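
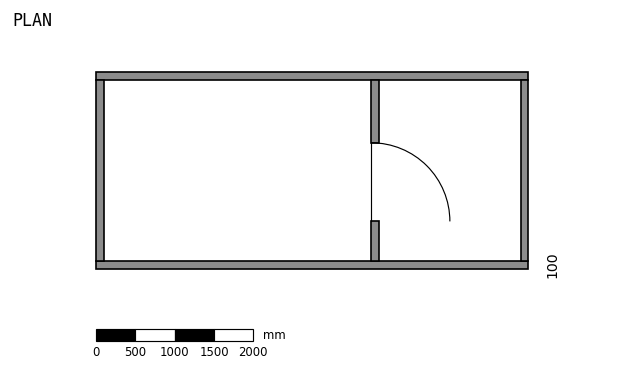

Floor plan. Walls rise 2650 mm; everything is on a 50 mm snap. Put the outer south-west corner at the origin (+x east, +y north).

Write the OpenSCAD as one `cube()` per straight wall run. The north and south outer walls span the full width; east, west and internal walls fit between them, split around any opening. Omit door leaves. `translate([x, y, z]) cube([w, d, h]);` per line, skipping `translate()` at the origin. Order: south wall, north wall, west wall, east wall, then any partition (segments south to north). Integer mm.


cube([5500, 100, 2650]);
translate([0, 2400, 0]) cube([5500, 100, 2650]);
translate([0, 100, 0]) cube([100, 2300, 2650]);
translate([5400, 100, 0]) cube([100, 2300, 2650]);
translate([3500, 100, 0]) cube([100, 500, 2650]);
translate([3500, 1600, 0]) cube([100, 800, 2650]);


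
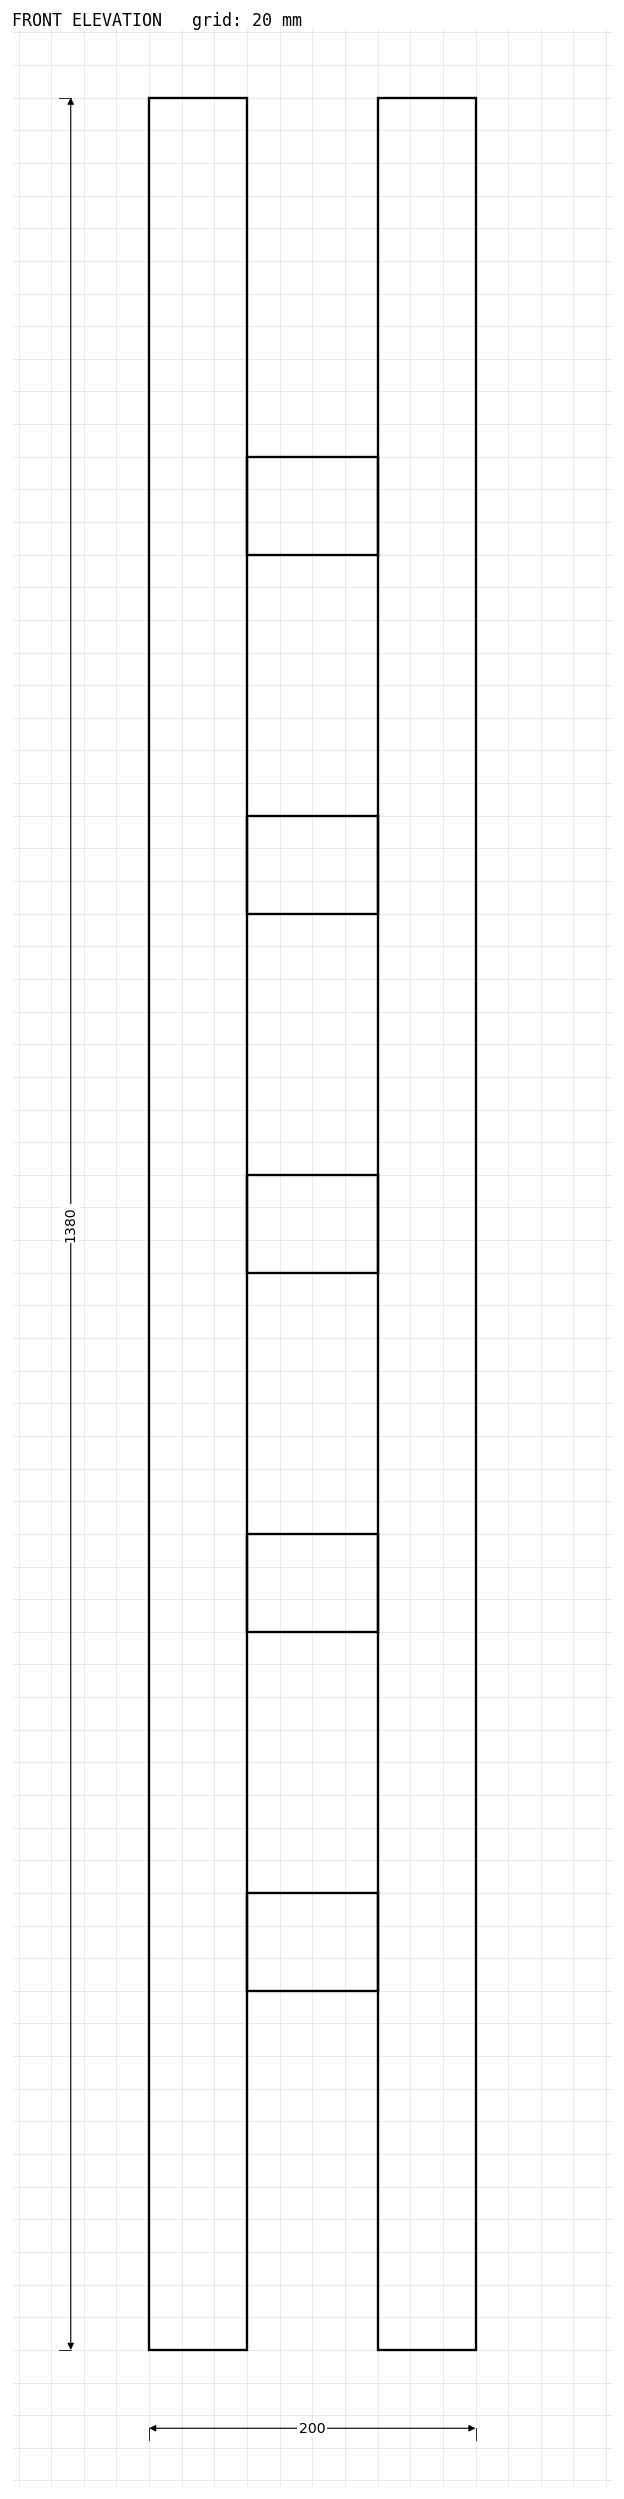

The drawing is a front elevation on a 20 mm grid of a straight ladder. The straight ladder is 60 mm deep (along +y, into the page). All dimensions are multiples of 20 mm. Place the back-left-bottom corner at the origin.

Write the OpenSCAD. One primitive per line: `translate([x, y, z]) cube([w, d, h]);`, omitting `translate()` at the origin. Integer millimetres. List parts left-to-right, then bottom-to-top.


cube([60, 60, 1380]);
translate([60, 0, 220]) cube([80, 60, 60]);
translate([60, 0, 440]) cube([80, 60, 60]);
translate([60, 0, 660]) cube([80, 60, 60]);
translate([60, 0, 880]) cube([80, 60, 60]);
translate([60, 0, 1100]) cube([80, 60, 60]);
translate([140, 0, 0]) cube([60, 60, 1380]);


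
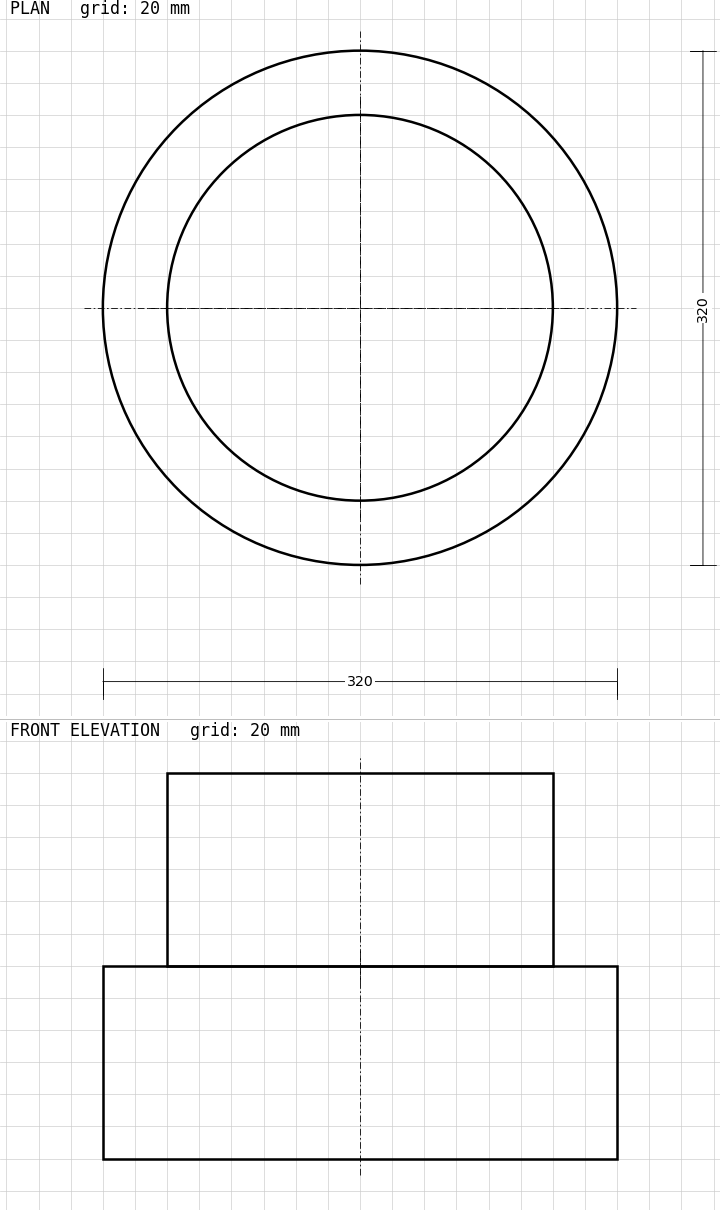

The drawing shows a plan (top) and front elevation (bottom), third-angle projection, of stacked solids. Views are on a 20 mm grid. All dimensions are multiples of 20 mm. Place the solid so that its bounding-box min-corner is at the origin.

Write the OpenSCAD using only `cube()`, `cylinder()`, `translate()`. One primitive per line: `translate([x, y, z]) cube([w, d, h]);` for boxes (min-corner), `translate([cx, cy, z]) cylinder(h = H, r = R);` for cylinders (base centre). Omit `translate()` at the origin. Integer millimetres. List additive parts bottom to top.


translate([160, 160, 0]) cylinder(h = 120, r = 160);
translate([160, 160, 120]) cylinder(h = 120, r = 120);


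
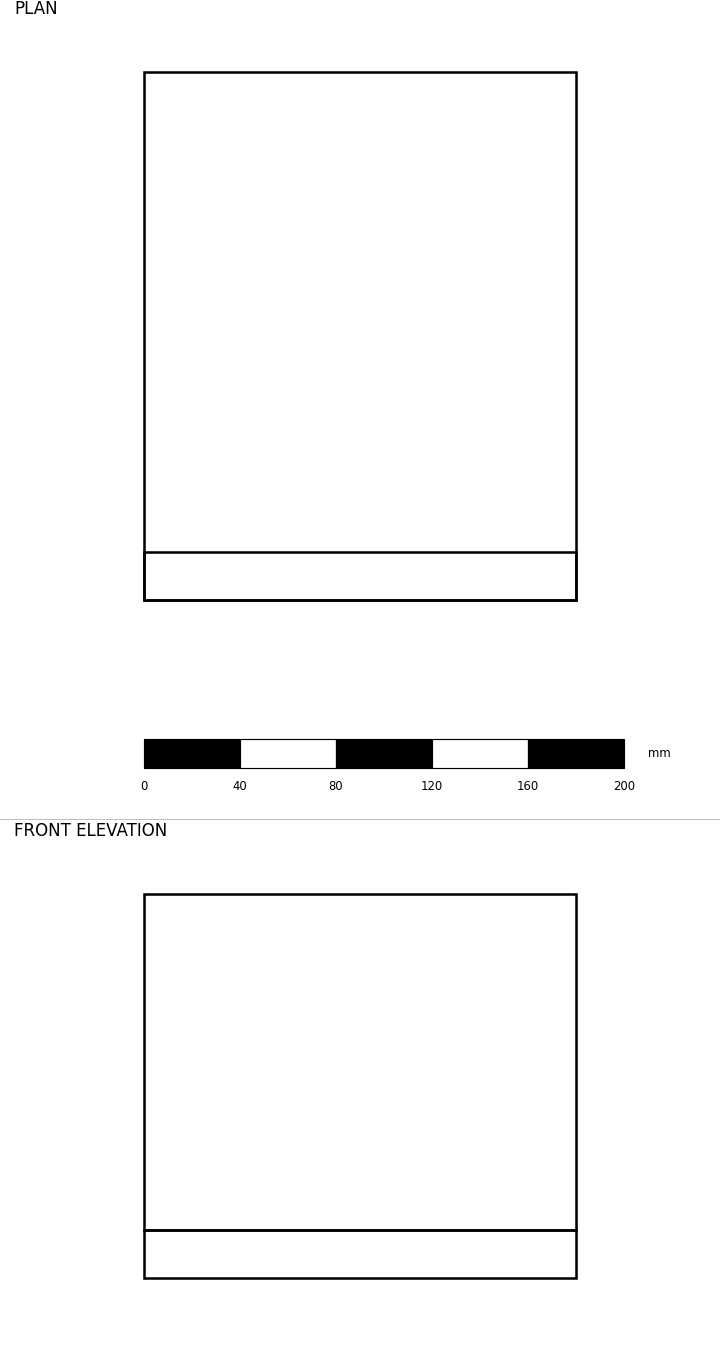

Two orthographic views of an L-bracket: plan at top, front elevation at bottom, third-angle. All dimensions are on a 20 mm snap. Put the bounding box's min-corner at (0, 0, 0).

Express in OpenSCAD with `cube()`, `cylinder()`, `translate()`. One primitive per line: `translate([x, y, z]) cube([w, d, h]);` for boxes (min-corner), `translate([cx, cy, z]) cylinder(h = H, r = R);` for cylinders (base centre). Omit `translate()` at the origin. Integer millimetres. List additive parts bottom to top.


cube([180, 220, 20]);
translate([0, 0, 20]) cube([180, 20, 140]);


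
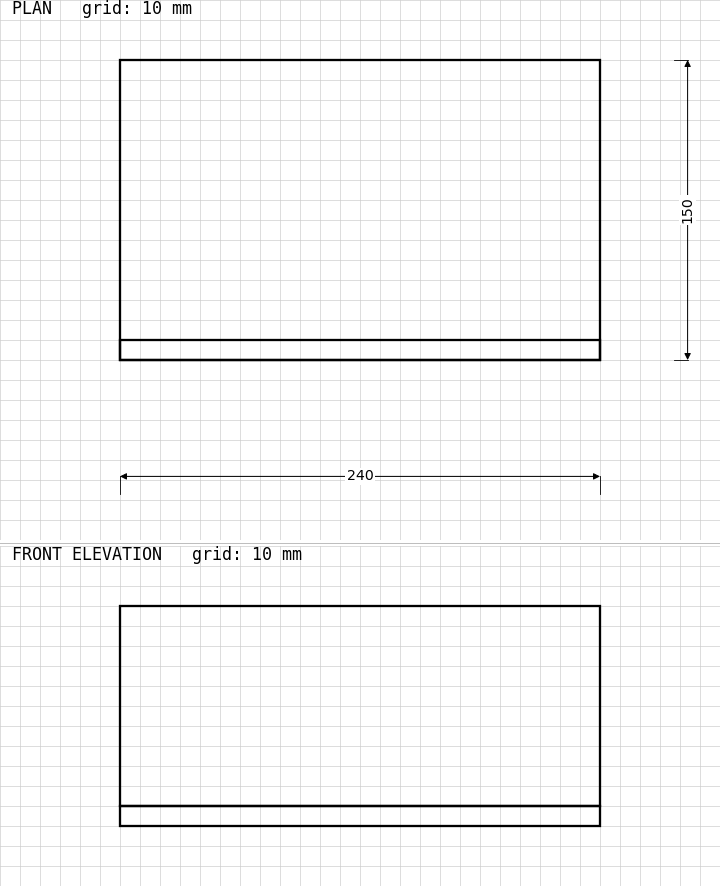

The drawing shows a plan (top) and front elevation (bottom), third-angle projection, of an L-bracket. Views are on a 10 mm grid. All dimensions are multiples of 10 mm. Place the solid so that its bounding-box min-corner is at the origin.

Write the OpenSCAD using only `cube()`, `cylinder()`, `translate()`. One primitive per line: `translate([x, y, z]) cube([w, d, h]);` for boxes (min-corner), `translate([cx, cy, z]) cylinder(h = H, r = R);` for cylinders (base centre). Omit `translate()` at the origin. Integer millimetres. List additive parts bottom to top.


cube([240, 150, 10]);
translate([0, 0, 10]) cube([240, 10, 100]);


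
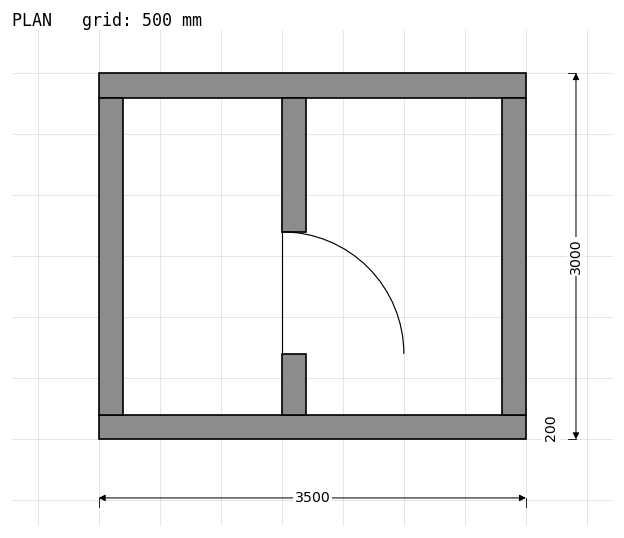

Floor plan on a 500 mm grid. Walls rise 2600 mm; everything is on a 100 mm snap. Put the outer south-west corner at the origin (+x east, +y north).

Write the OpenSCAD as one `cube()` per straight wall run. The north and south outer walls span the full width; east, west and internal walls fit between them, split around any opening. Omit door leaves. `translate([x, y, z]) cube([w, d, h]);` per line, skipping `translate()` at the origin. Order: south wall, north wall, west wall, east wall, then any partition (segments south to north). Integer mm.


cube([3500, 200, 2600]);
translate([0, 2800, 0]) cube([3500, 200, 2600]);
translate([0, 200, 0]) cube([200, 2600, 2600]);
translate([3300, 200, 0]) cube([200, 2600, 2600]);
translate([1500, 200, 0]) cube([200, 500, 2600]);
translate([1500, 1700, 0]) cube([200, 1100, 2600]);


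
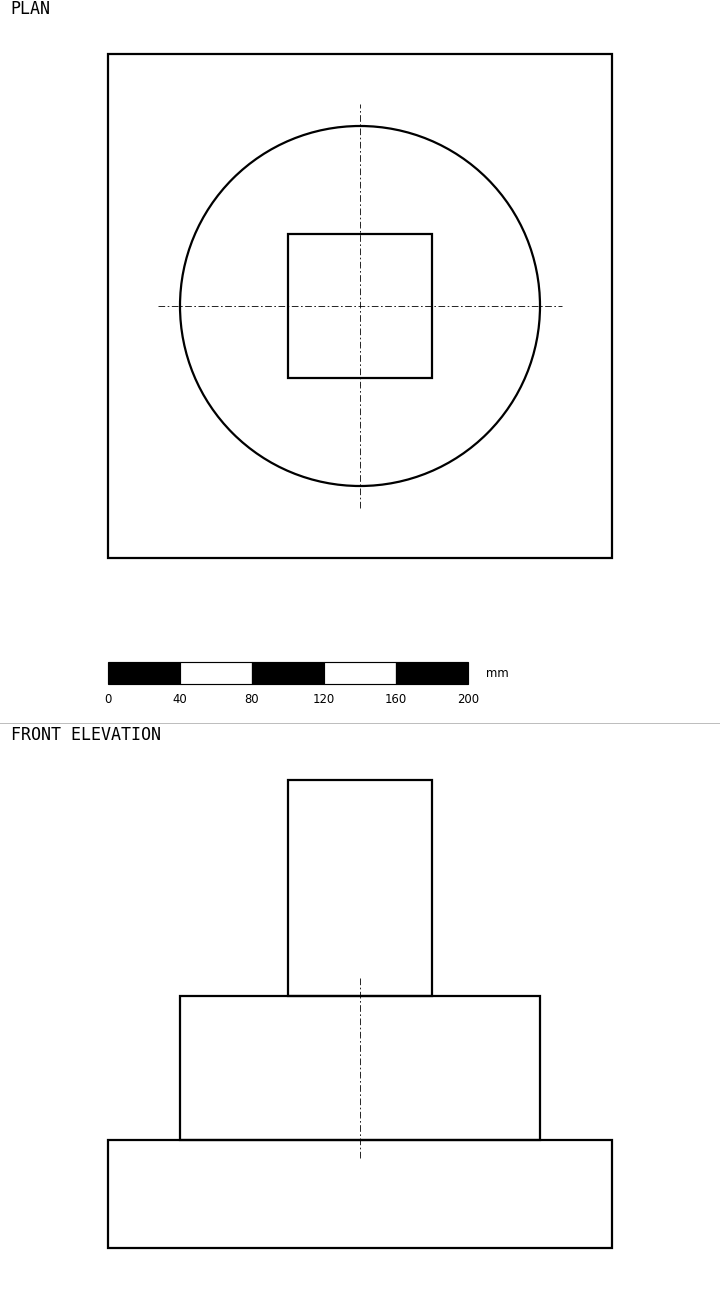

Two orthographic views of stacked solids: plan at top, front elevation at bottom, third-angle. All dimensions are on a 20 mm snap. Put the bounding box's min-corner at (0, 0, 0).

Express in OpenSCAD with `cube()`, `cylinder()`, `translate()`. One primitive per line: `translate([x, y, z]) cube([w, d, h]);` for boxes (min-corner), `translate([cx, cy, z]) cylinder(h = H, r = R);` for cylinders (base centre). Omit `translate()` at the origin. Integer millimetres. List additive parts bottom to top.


cube([280, 280, 60]);
translate([140, 140, 60]) cylinder(h = 80, r = 100);
translate([100, 100, 140]) cube([80, 80, 120]);


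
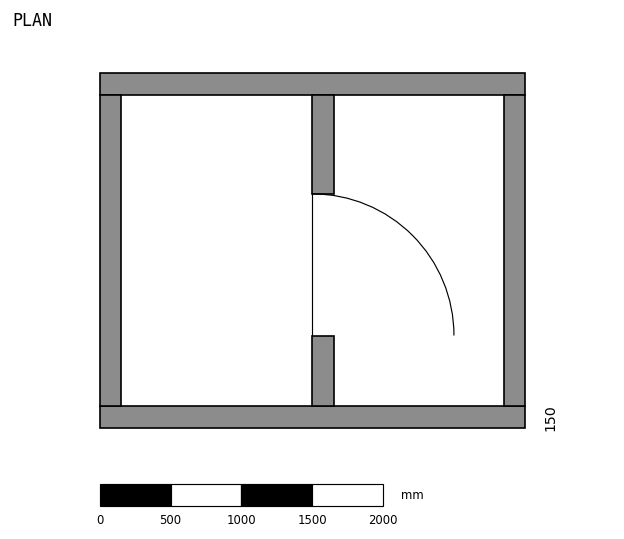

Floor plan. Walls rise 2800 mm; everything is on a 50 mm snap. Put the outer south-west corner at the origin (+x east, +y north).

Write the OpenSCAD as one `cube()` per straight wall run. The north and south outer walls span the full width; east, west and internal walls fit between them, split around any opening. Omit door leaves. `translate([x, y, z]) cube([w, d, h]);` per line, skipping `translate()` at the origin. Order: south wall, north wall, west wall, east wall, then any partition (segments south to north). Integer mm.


cube([3000, 150, 2800]);
translate([0, 2350, 0]) cube([3000, 150, 2800]);
translate([0, 150, 0]) cube([150, 2200, 2800]);
translate([2850, 150, 0]) cube([150, 2200, 2800]);
translate([1500, 150, 0]) cube([150, 500, 2800]);
translate([1500, 1650, 0]) cube([150, 700, 2800]);


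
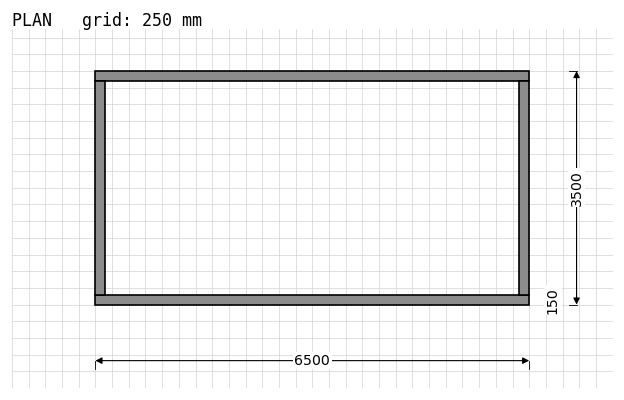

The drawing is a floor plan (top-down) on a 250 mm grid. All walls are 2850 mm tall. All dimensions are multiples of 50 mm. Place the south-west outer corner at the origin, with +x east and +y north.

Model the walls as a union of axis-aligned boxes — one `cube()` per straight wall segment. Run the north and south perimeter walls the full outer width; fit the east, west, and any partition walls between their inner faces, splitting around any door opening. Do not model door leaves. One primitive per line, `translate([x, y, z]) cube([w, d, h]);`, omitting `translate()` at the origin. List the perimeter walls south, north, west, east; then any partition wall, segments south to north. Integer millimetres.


cube([6500, 150, 2850]);
translate([0, 3350, 0]) cube([6500, 150, 2850]);
translate([0, 150, 0]) cube([150, 3200, 2850]);
translate([6350, 150, 0]) cube([150, 3200, 2850]);


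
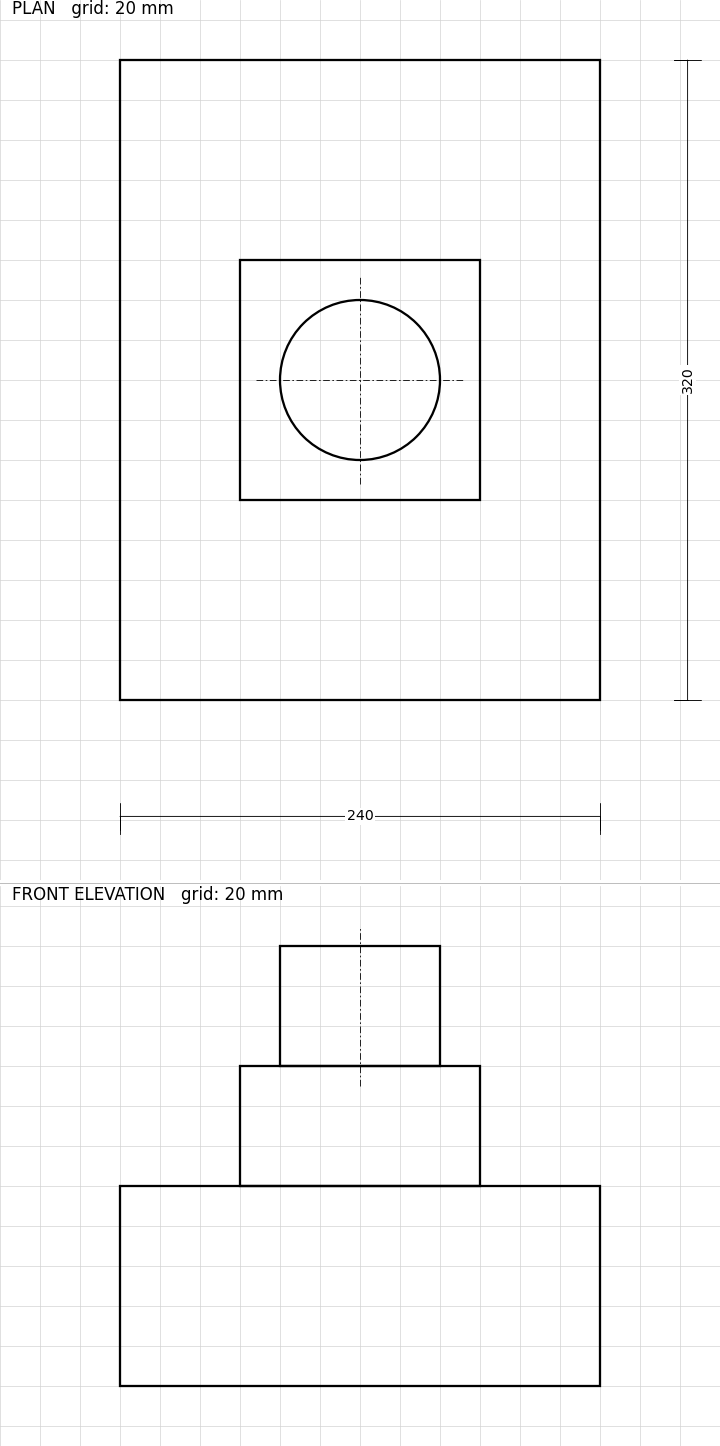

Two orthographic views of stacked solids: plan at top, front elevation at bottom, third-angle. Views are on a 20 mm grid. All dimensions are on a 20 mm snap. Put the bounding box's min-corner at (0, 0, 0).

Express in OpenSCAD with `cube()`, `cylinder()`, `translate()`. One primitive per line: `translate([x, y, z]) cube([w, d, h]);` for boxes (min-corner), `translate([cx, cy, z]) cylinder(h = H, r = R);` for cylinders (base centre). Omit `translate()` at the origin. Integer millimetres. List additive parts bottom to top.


cube([240, 320, 100]);
translate([60, 100, 100]) cube([120, 120, 60]);
translate([120, 160, 160]) cylinder(h = 60, r = 40);


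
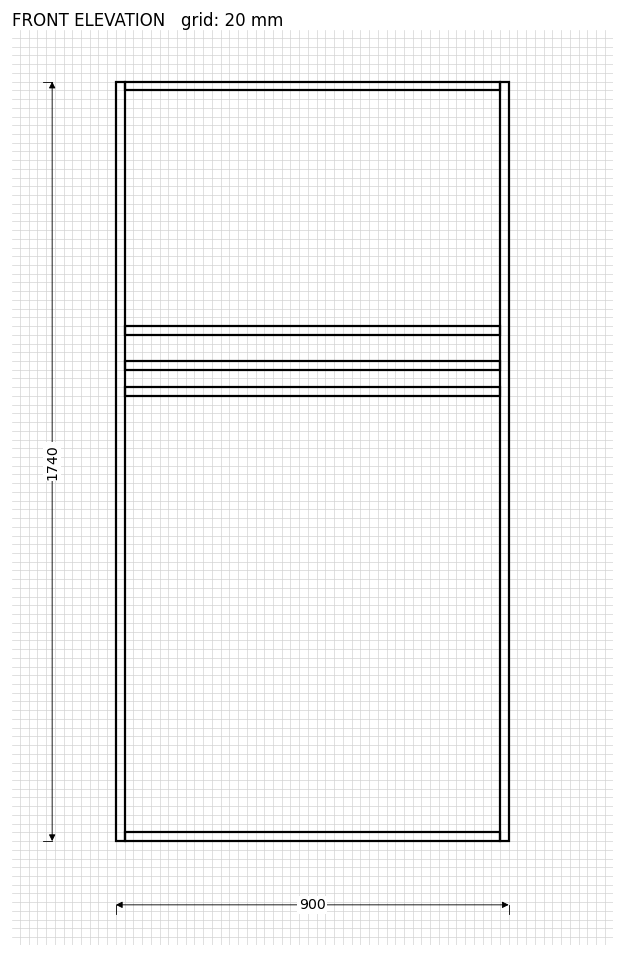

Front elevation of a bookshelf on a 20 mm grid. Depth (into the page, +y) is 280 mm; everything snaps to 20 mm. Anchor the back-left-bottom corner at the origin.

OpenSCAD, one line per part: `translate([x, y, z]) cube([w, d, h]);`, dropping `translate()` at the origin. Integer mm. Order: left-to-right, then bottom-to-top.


cube([20, 280, 1740]);
translate([20, 0, 0]) cube([860, 280, 20]);
translate([20, 0, 1020]) cube([860, 280, 20]);
translate([20, 0, 1080]) cube([860, 280, 20]);
translate([20, 0, 1160]) cube([860, 280, 20]);
translate([20, 0, 1720]) cube([860, 280, 20]);
translate([880, 0, 0]) cube([20, 280, 1740]);


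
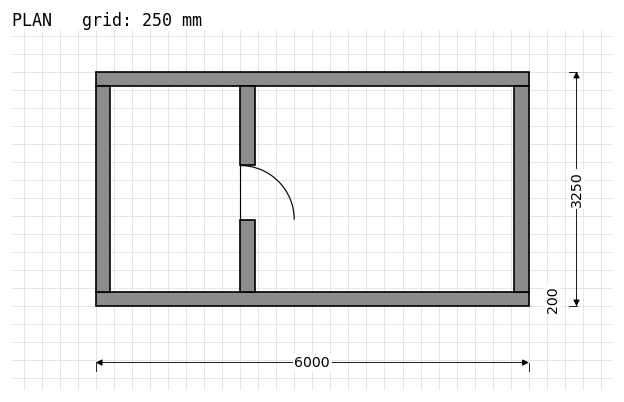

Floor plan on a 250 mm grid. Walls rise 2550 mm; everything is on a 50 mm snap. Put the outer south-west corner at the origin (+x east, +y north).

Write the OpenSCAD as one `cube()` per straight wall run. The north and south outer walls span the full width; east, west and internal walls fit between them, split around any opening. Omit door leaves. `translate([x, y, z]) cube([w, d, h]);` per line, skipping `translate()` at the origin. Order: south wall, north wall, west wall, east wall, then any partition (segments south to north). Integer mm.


cube([6000, 200, 2550]);
translate([0, 3050, 0]) cube([6000, 200, 2550]);
translate([0, 200, 0]) cube([200, 2850, 2550]);
translate([5800, 200, 0]) cube([200, 2850, 2550]);
translate([2000, 200, 0]) cube([200, 1000, 2550]);
translate([2000, 1950, 0]) cube([200, 1100, 2550]);


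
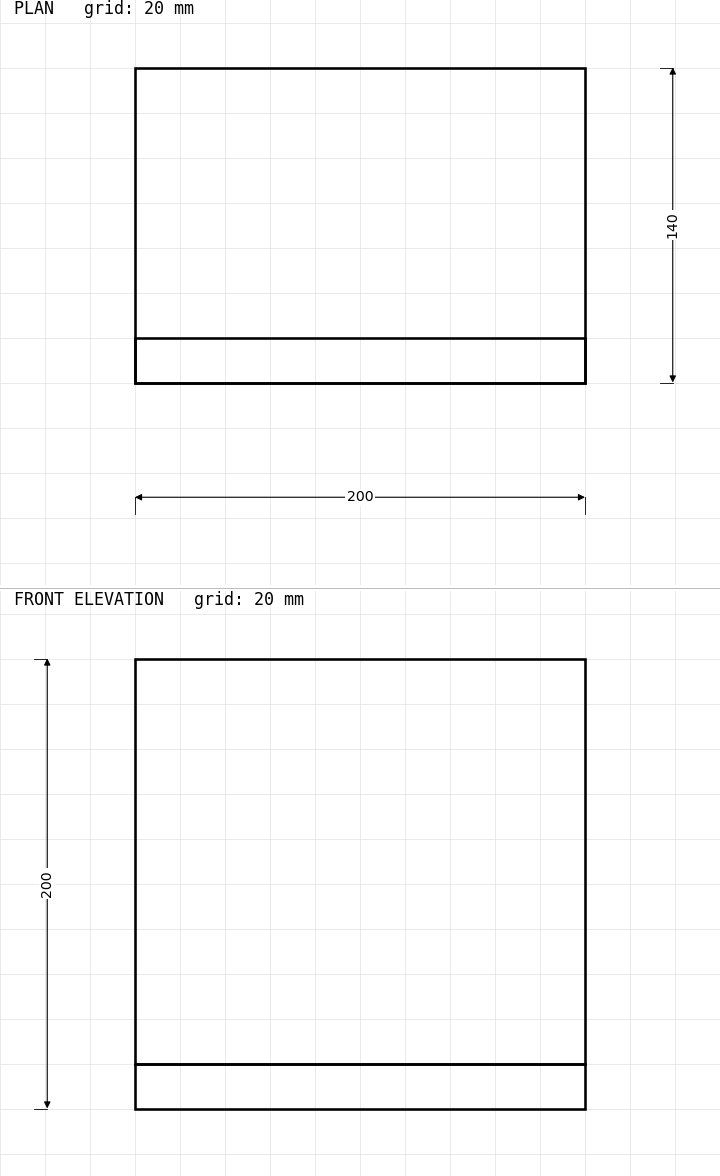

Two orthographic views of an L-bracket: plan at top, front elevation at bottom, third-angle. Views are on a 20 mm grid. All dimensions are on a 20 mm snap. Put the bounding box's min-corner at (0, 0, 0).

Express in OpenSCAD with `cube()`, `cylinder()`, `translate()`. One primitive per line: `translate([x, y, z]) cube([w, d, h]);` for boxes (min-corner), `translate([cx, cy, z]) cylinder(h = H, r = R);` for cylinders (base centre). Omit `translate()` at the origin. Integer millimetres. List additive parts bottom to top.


cube([200, 140, 20]);
translate([0, 0, 20]) cube([200, 20, 180]);


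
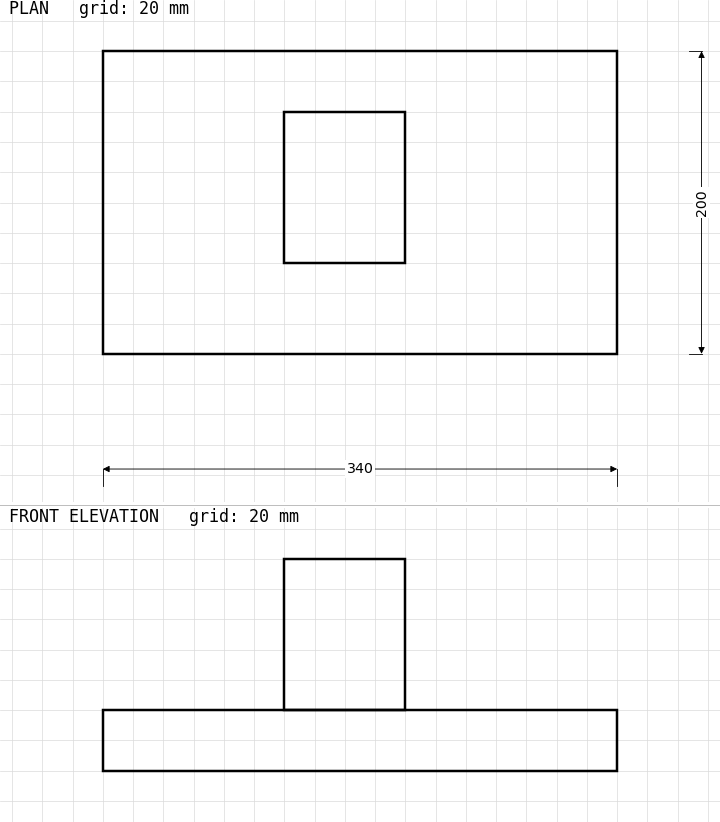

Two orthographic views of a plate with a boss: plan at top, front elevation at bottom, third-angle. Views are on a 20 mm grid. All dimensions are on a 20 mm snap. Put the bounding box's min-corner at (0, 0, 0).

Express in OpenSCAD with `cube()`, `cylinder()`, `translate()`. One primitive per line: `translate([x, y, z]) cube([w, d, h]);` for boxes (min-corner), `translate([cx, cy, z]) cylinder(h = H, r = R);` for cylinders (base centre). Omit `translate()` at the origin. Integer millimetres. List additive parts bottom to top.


cube([340, 200, 40]);
translate([120, 60, 40]) cube([80, 100, 100]);


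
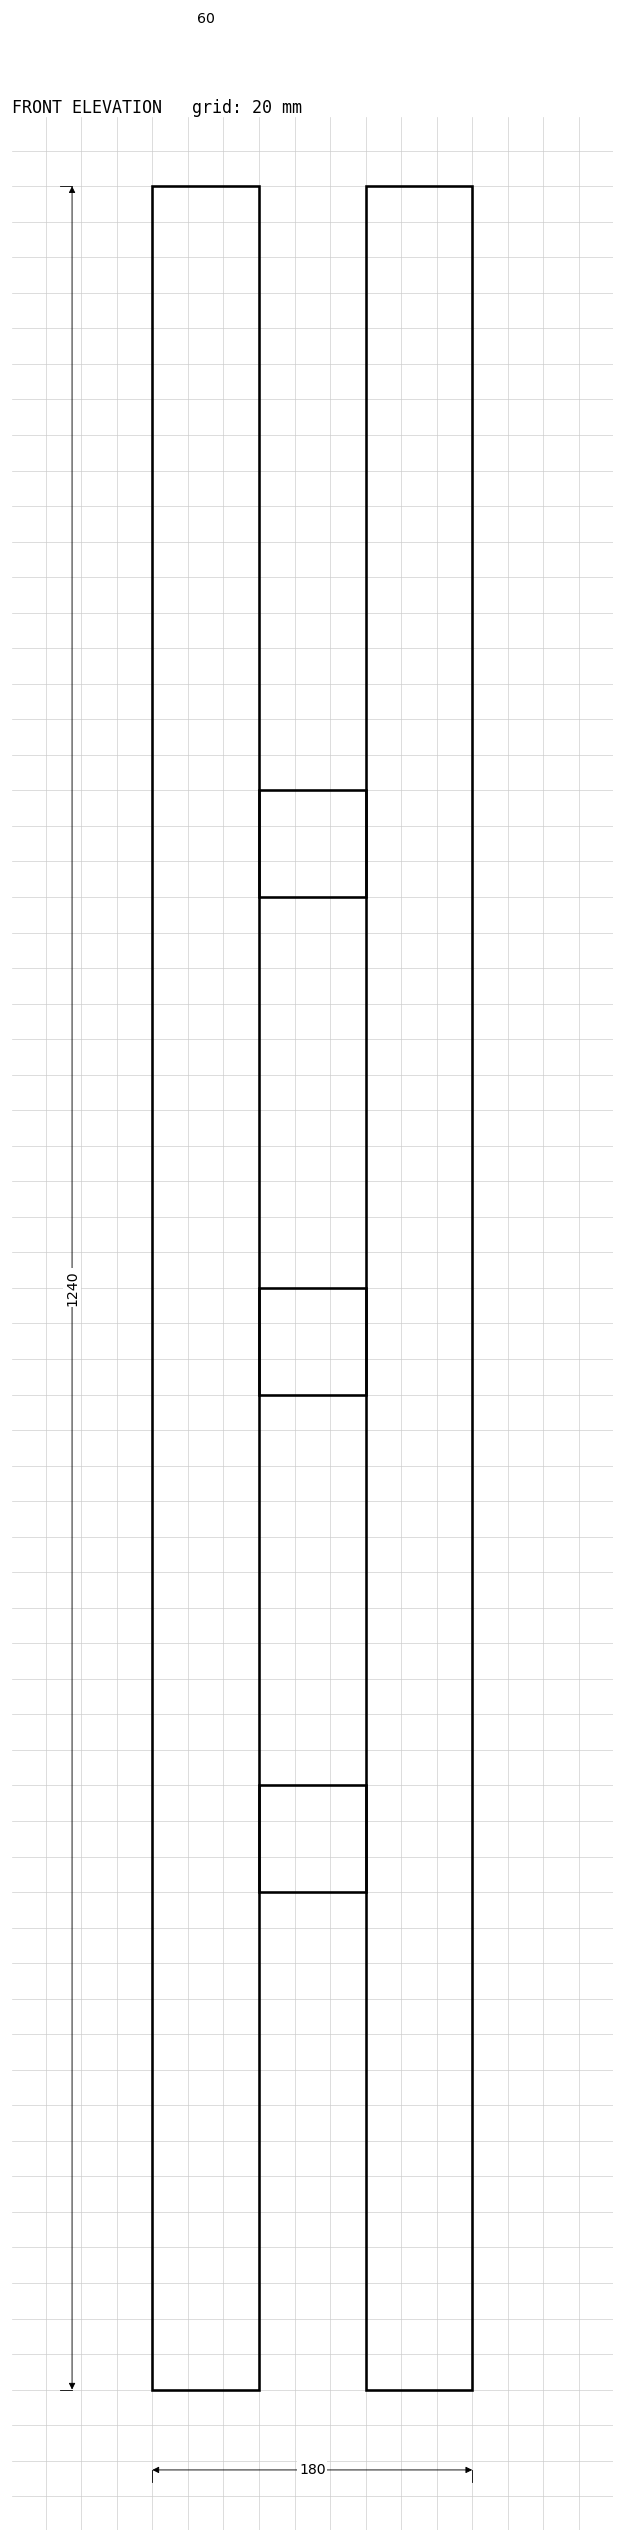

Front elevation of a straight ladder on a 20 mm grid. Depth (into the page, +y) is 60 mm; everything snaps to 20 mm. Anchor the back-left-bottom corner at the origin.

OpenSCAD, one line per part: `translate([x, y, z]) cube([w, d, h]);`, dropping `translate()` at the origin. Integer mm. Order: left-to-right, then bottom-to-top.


cube([60, 60, 1240]);
translate([60, 0, 280]) cube([60, 60, 60]);
translate([60, 0, 560]) cube([60, 60, 60]);
translate([60, 0, 840]) cube([60, 60, 60]);
translate([120, 0, 0]) cube([60, 60, 1240]);


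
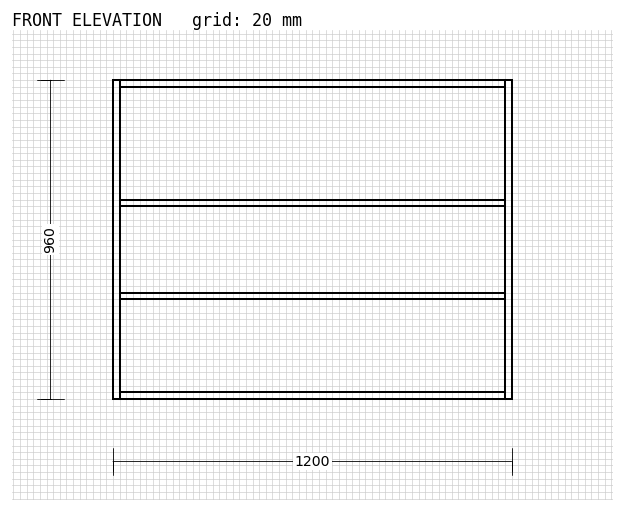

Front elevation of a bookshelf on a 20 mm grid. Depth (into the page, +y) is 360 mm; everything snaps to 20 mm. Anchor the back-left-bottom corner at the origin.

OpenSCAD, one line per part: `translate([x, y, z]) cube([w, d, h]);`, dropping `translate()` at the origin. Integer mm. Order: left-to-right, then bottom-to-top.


cube([20, 360, 960]);
translate([20, 0, 0]) cube([1160, 360, 20]);
translate([20, 0, 300]) cube([1160, 360, 20]);
translate([20, 0, 580]) cube([1160, 360, 20]);
translate([20, 0, 940]) cube([1160, 360, 20]);
translate([1180, 0, 0]) cube([20, 360, 960]);


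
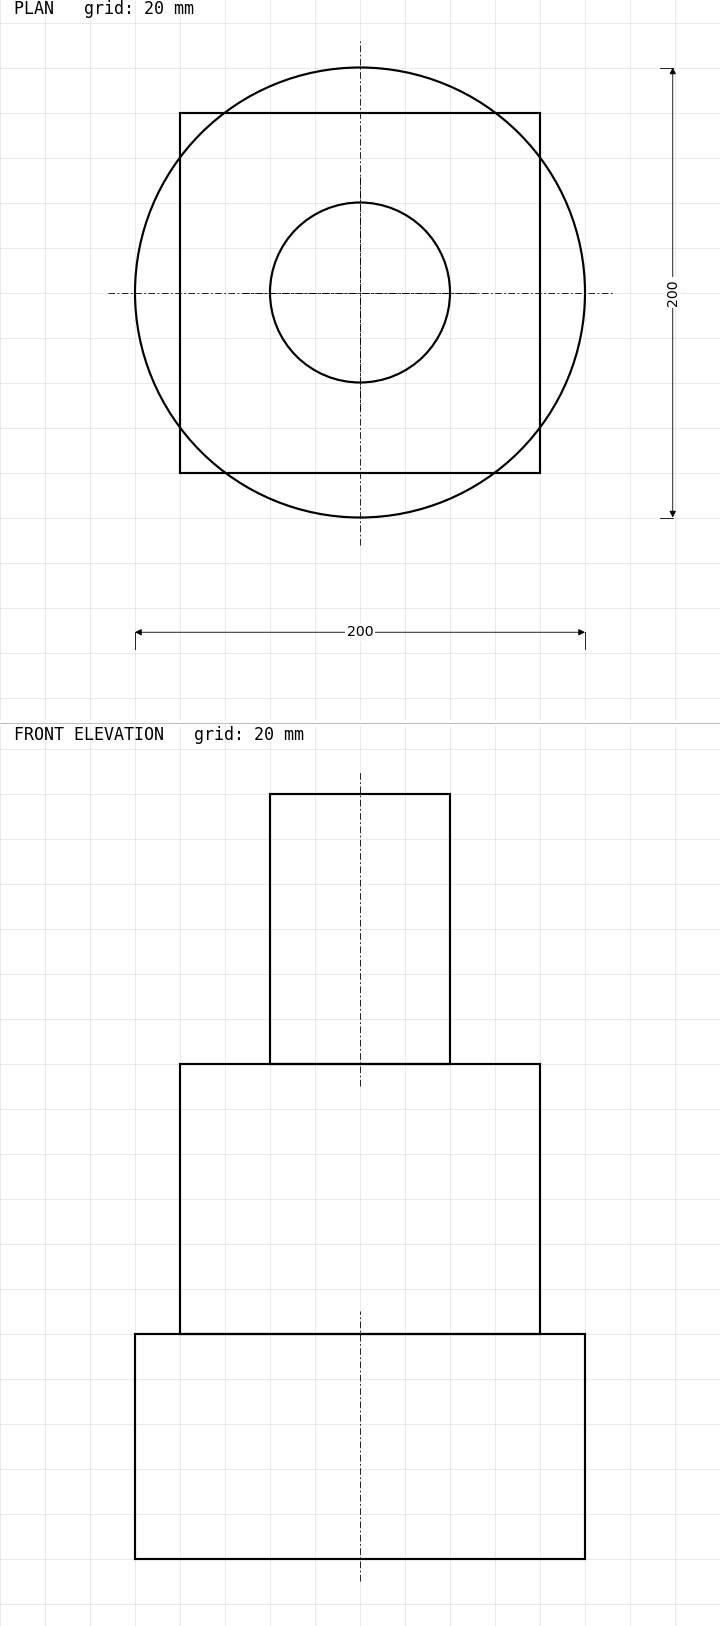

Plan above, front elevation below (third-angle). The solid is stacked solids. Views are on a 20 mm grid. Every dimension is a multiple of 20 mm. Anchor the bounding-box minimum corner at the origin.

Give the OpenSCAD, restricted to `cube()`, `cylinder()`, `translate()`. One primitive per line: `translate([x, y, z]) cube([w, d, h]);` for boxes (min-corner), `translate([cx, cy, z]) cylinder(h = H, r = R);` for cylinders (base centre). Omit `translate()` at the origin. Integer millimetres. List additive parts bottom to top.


translate([100, 100, 0]) cylinder(h = 100, r = 100);
translate([20, 20, 100]) cube([160, 160, 120]);
translate([100, 100, 220]) cylinder(h = 120, r = 40);


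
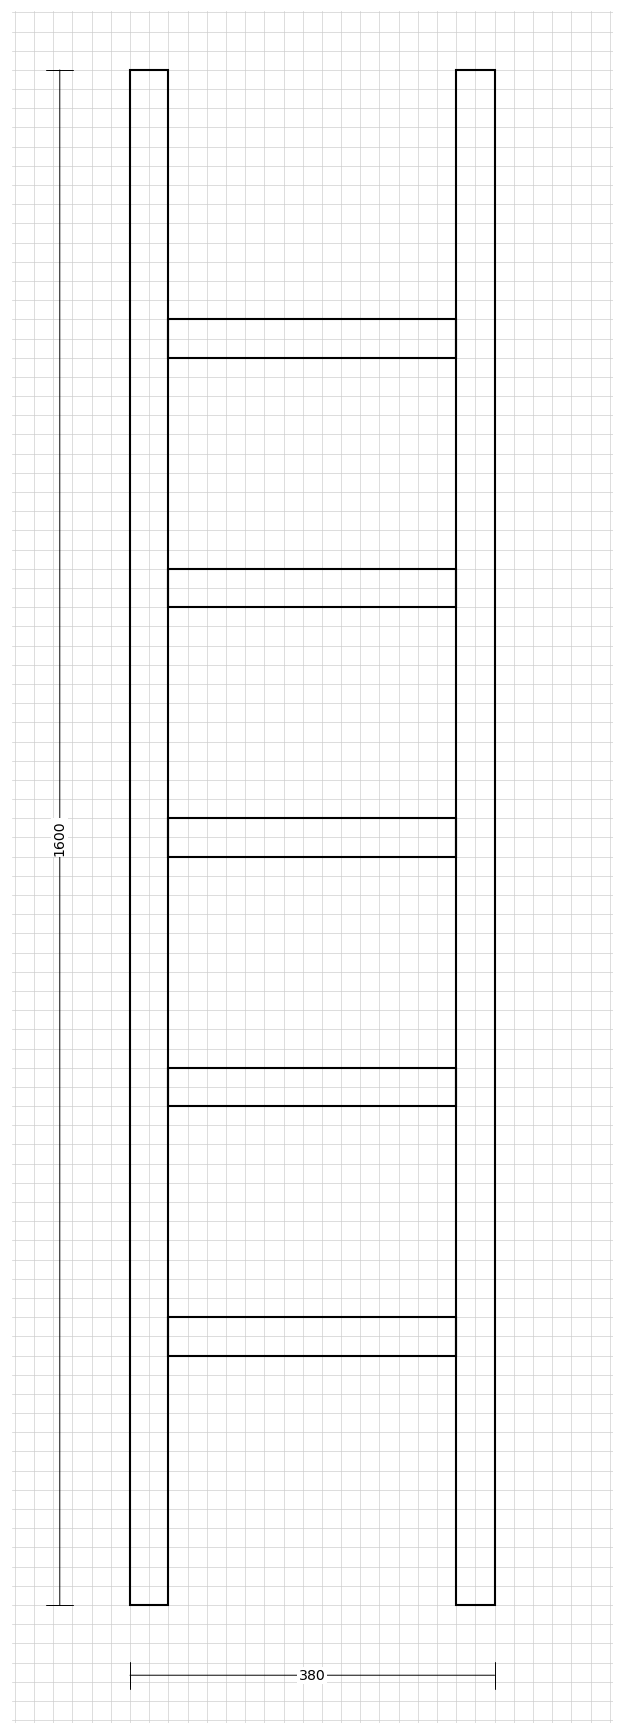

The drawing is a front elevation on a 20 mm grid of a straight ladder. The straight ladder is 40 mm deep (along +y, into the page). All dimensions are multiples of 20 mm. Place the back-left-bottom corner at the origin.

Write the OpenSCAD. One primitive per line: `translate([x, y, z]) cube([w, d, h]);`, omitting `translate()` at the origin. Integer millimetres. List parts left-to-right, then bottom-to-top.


cube([40, 40, 1600]);
translate([40, 0, 260]) cube([300, 40, 40]);
translate([40, 0, 520]) cube([300, 40, 40]);
translate([40, 0, 780]) cube([300, 40, 40]);
translate([40, 0, 1040]) cube([300, 40, 40]);
translate([40, 0, 1300]) cube([300, 40, 40]);
translate([340, 0, 0]) cube([40, 40, 1600]);


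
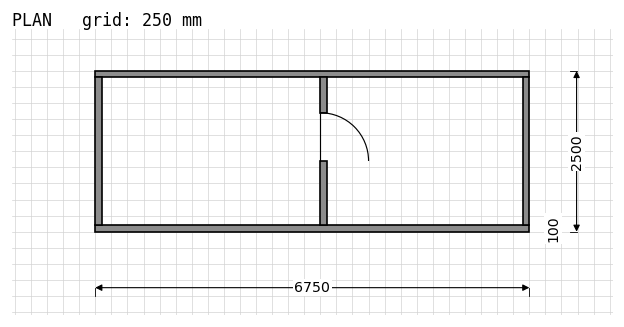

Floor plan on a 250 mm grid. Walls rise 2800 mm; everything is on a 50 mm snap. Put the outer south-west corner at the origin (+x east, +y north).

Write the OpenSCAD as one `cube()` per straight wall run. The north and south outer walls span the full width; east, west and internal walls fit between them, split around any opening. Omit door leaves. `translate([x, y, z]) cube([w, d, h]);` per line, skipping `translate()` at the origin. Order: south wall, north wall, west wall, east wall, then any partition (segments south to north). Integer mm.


cube([6750, 100, 2800]);
translate([0, 2400, 0]) cube([6750, 100, 2800]);
translate([0, 100, 0]) cube([100, 2300, 2800]);
translate([6650, 100, 0]) cube([100, 2300, 2800]);
translate([3500, 100, 0]) cube([100, 1000, 2800]);
translate([3500, 1850, 0]) cube([100, 550, 2800]);


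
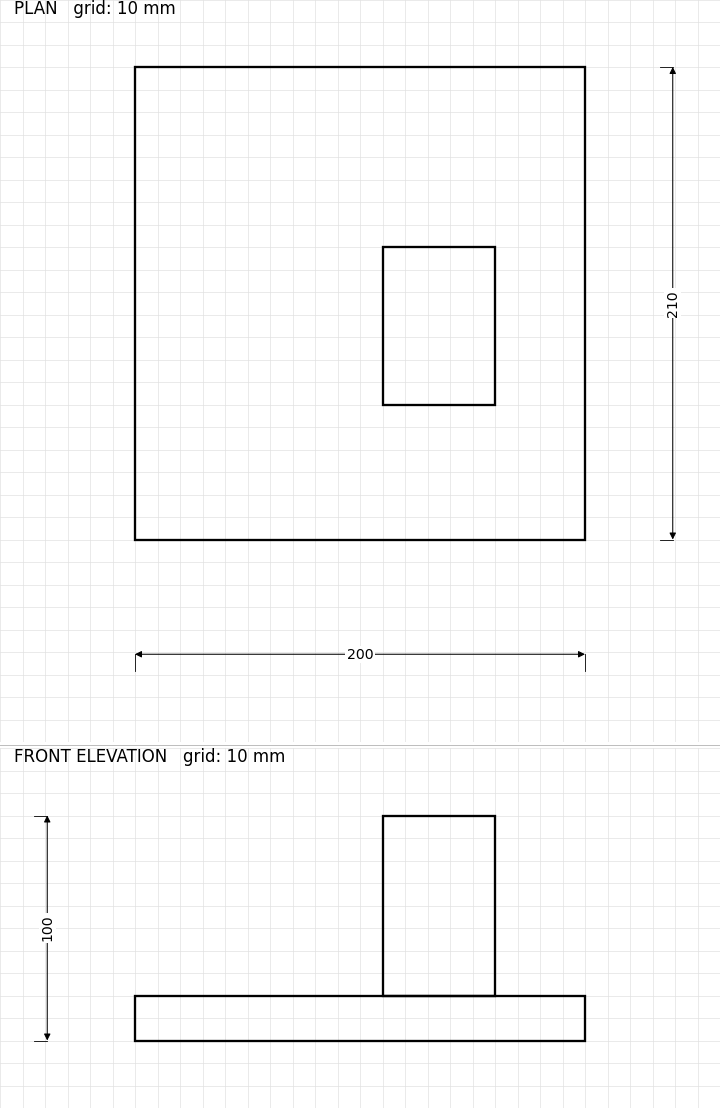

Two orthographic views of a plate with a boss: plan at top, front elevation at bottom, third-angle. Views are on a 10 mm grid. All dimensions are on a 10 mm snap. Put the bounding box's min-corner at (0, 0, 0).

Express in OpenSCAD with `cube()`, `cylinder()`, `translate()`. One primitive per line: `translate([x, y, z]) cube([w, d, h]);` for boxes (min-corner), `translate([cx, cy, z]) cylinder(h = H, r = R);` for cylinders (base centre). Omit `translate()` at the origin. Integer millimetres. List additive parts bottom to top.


cube([200, 210, 20]);
translate([110, 60, 20]) cube([50, 70, 80]);


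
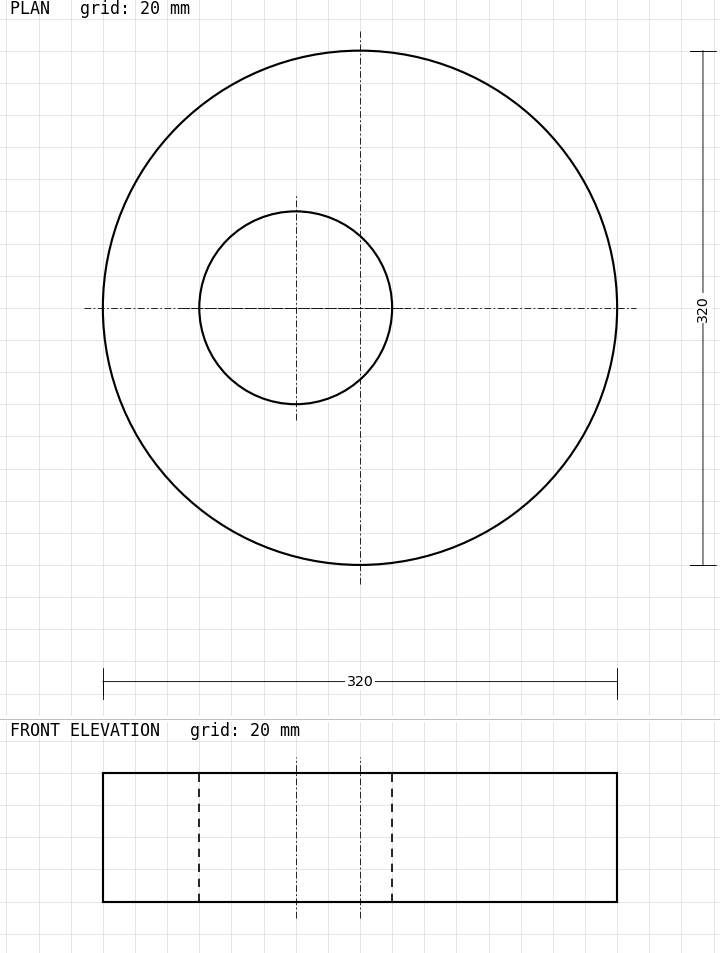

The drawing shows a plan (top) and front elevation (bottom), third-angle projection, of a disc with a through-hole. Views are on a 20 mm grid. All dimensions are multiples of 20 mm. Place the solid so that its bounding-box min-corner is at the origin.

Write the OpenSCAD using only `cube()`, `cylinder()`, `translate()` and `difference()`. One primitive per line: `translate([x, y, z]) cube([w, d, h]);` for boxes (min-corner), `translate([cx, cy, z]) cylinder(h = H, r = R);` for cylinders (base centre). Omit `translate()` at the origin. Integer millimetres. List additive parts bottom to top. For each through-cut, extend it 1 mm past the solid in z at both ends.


difference() {
  translate([160, 160, 0]) cylinder(h = 80, r = 160);
  translate([120, 160, -1]) cylinder(h = 82, r = 60);
}


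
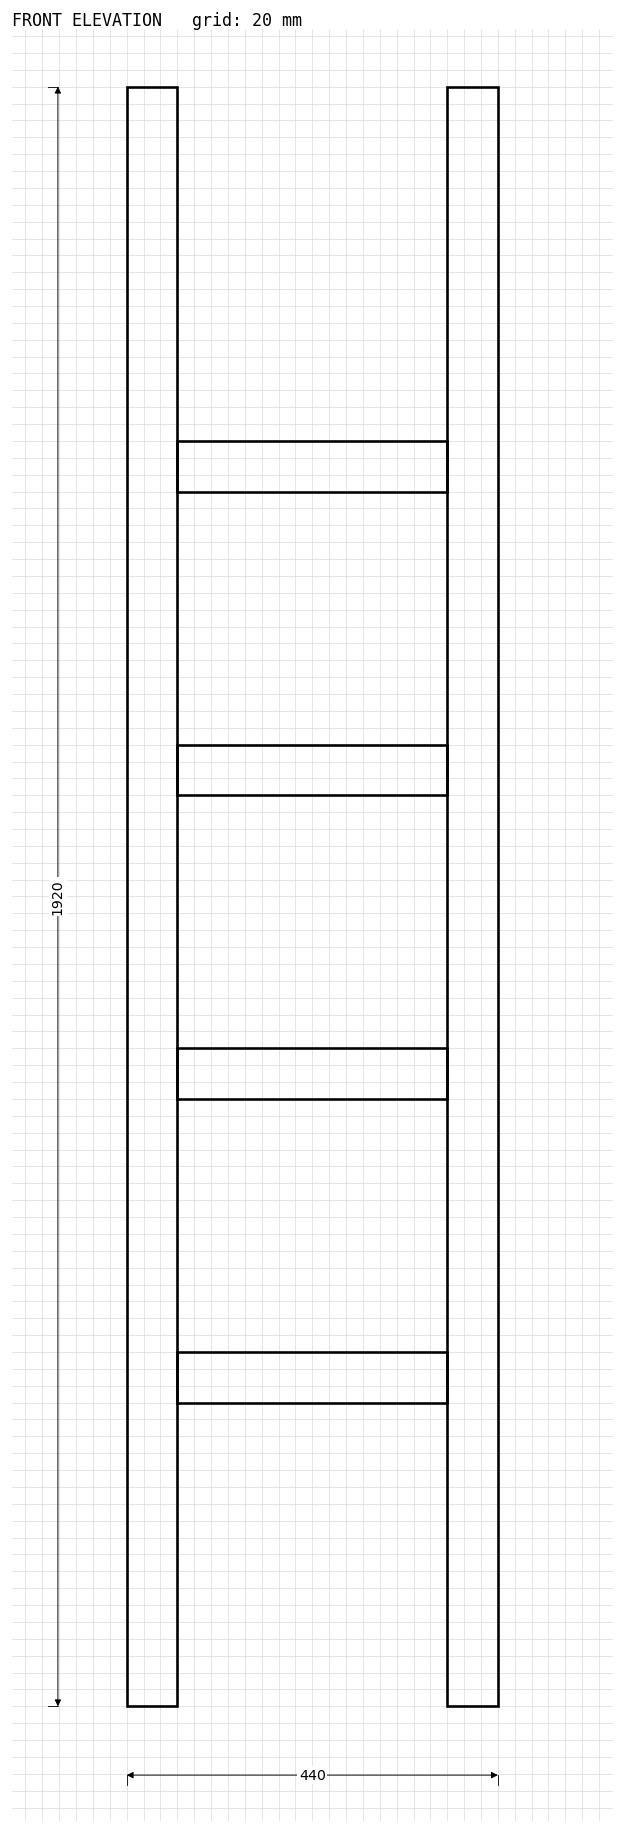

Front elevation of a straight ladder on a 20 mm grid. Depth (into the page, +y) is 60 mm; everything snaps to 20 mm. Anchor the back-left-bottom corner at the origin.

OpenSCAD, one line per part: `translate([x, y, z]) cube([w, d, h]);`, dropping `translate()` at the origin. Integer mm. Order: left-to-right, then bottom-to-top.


cube([60, 60, 1920]);
translate([60, 0, 360]) cube([320, 60, 60]);
translate([60, 0, 720]) cube([320, 60, 60]);
translate([60, 0, 1080]) cube([320, 60, 60]);
translate([60, 0, 1440]) cube([320, 60, 60]);
translate([380, 0, 0]) cube([60, 60, 1920]);


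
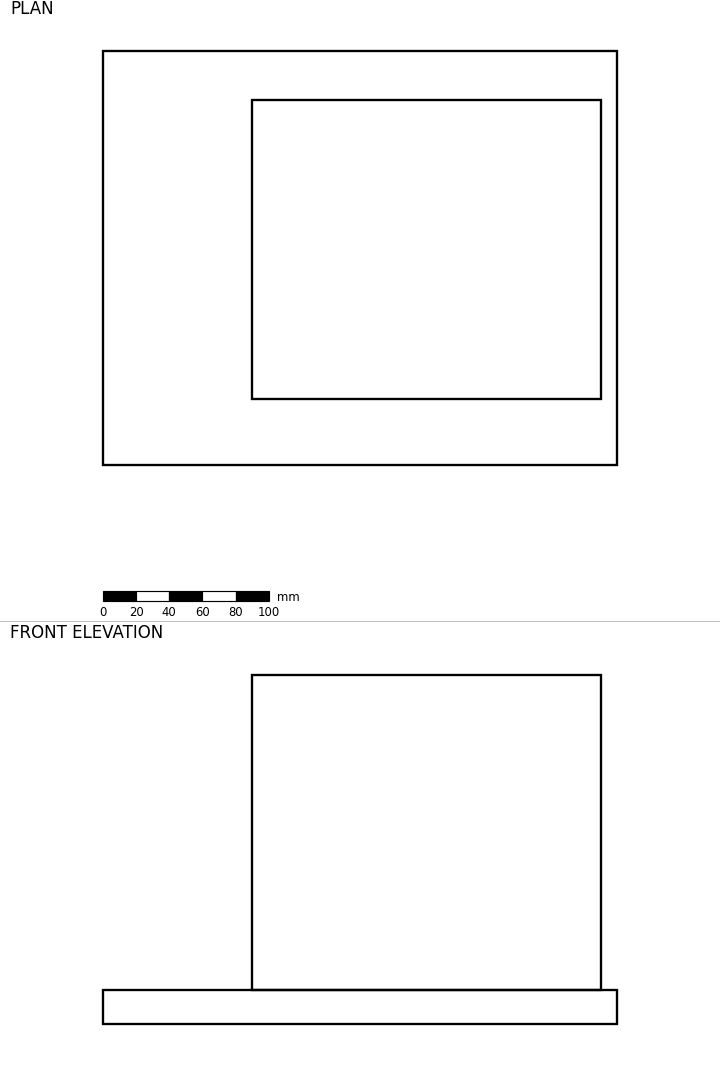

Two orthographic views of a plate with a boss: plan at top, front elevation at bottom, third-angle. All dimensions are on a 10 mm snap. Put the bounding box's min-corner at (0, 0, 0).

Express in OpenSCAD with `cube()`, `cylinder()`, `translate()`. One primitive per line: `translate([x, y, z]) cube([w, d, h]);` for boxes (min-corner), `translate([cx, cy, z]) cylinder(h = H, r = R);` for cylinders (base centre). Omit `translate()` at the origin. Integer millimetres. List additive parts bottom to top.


cube([310, 250, 20]);
translate([90, 40, 20]) cube([210, 180, 190]);


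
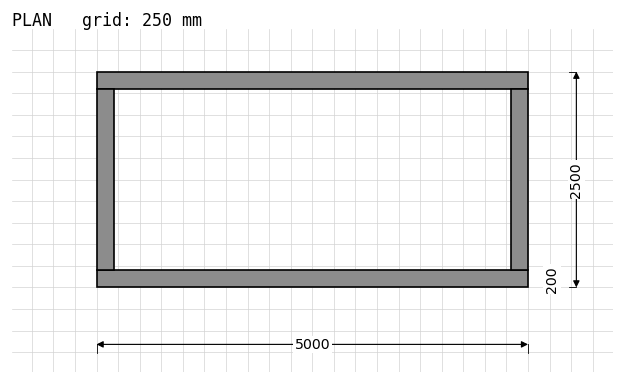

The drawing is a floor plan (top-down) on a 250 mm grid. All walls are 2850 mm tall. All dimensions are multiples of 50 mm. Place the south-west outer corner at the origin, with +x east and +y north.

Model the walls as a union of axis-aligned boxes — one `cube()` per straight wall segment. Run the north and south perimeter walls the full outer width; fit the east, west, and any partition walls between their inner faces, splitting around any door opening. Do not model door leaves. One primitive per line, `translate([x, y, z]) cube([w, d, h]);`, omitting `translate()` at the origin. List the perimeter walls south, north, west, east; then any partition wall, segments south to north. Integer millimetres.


cube([5000, 200, 2850]);
translate([0, 2300, 0]) cube([5000, 200, 2850]);
translate([0, 200, 0]) cube([200, 2100, 2850]);
translate([4800, 200, 0]) cube([200, 2100, 2850]);


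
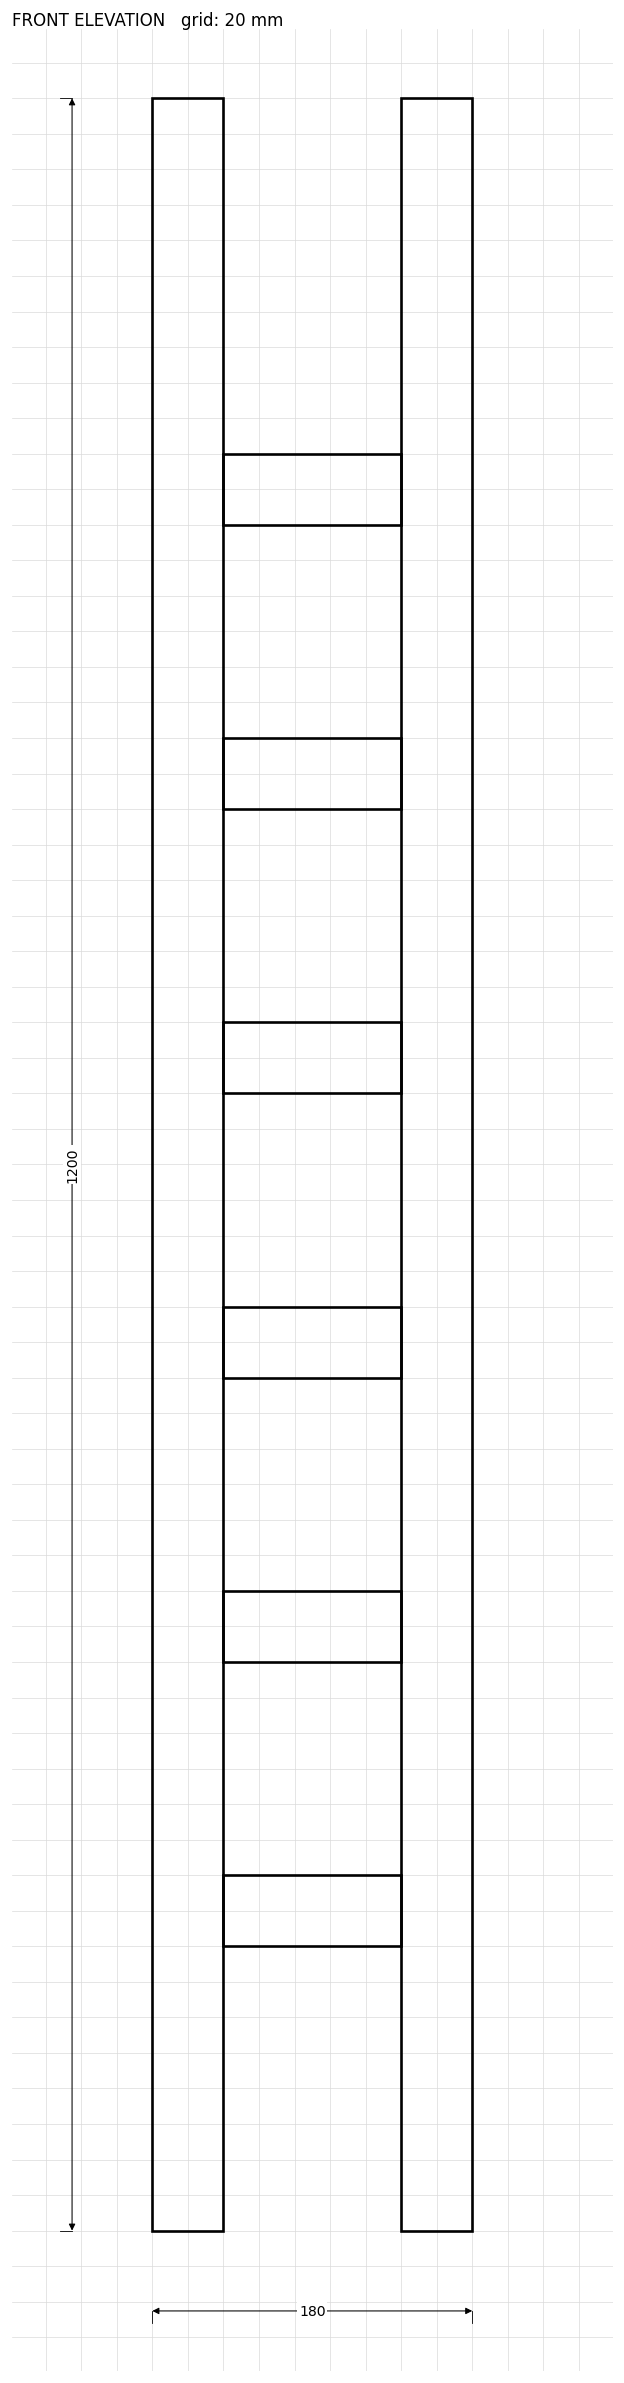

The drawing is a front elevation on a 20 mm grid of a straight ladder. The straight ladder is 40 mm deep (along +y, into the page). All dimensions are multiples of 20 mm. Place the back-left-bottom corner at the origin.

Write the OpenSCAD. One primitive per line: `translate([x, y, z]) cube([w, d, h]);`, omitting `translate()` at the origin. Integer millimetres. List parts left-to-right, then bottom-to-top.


cube([40, 40, 1200]);
translate([40, 0, 160]) cube([100, 40, 40]);
translate([40, 0, 320]) cube([100, 40, 40]);
translate([40, 0, 480]) cube([100, 40, 40]);
translate([40, 0, 640]) cube([100, 40, 40]);
translate([40, 0, 800]) cube([100, 40, 40]);
translate([40, 0, 960]) cube([100, 40, 40]);
translate([140, 0, 0]) cube([40, 40, 1200]);


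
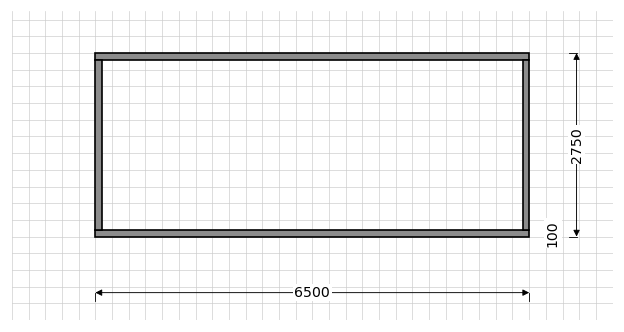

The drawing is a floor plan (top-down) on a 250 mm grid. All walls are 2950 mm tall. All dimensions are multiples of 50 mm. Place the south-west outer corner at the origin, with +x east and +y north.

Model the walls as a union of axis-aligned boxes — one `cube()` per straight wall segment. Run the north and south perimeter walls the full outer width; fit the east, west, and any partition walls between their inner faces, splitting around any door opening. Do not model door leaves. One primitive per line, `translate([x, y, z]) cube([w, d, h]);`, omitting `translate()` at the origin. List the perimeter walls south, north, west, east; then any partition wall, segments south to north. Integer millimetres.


cube([6500, 100, 2950]);
translate([0, 2650, 0]) cube([6500, 100, 2950]);
translate([0, 100, 0]) cube([100, 2550, 2950]);
translate([6400, 100, 0]) cube([100, 2550, 2950]);


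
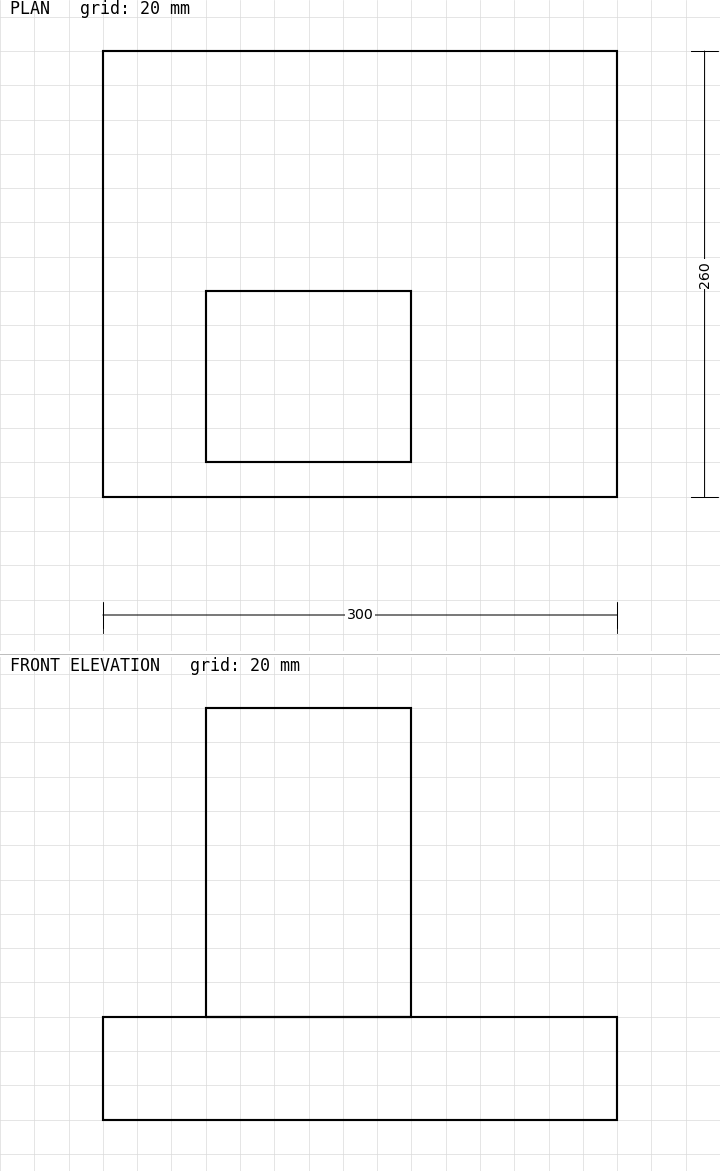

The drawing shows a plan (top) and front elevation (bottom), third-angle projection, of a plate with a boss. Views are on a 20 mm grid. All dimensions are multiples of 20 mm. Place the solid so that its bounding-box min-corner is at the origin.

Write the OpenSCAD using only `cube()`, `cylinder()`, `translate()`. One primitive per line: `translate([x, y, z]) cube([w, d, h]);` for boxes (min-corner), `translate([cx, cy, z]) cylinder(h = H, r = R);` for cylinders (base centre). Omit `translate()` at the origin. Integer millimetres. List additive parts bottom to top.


cube([300, 260, 60]);
translate([60, 20, 60]) cube([120, 100, 180]);


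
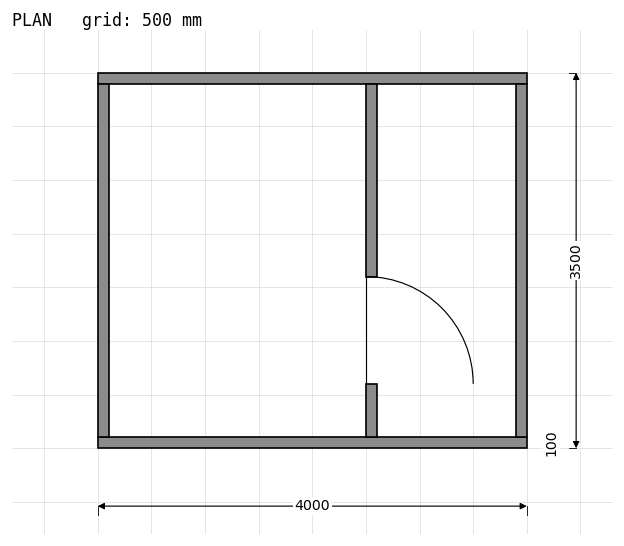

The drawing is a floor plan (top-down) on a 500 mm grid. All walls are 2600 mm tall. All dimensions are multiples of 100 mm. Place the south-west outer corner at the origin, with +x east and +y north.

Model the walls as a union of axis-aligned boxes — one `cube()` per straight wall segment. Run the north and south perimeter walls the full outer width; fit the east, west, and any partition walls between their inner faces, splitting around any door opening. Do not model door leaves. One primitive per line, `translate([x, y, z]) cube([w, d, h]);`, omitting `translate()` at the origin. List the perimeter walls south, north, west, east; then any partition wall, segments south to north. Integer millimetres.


cube([4000, 100, 2600]);
translate([0, 3400, 0]) cube([4000, 100, 2600]);
translate([0, 100, 0]) cube([100, 3300, 2600]);
translate([3900, 100, 0]) cube([100, 3300, 2600]);
translate([2500, 100, 0]) cube([100, 500, 2600]);
translate([2500, 1600, 0]) cube([100, 1800, 2600]);


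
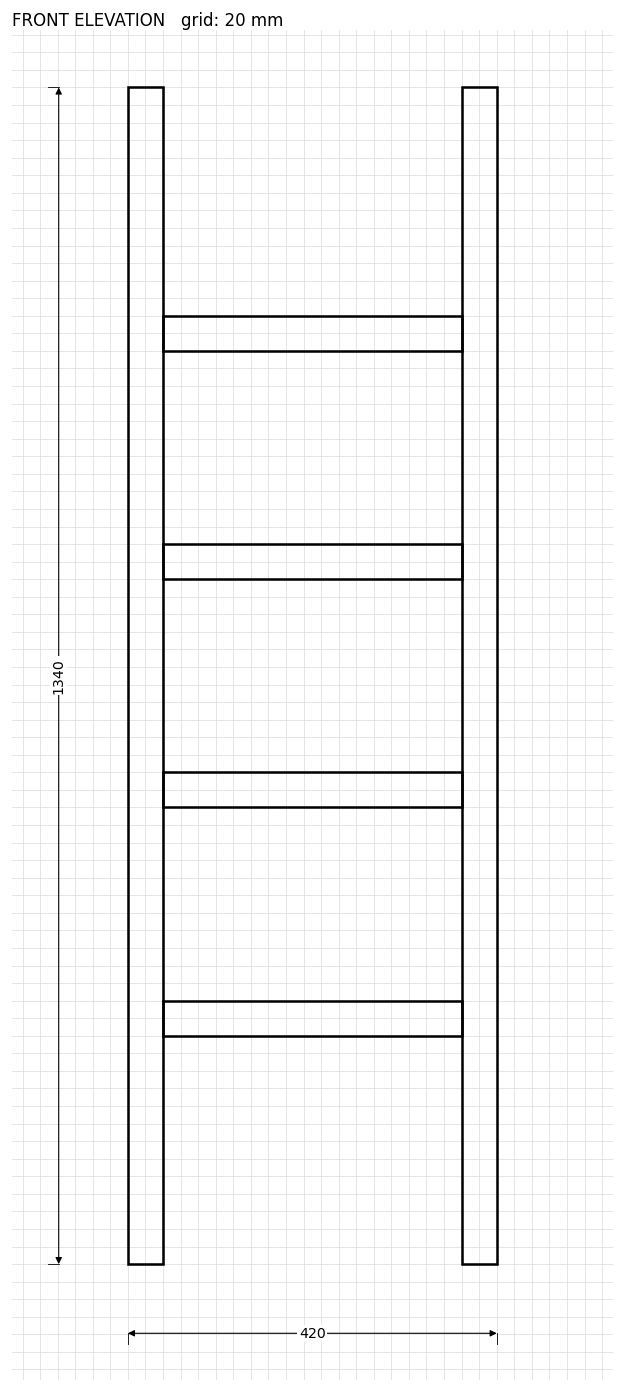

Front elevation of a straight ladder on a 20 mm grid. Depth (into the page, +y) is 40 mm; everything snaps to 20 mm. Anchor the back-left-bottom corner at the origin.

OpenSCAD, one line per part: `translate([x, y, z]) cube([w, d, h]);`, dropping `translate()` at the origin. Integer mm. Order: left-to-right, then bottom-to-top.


cube([40, 40, 1340]);
translate([40, 0, 260]) cube([340, 40, 40]);
translate([40, 0, 520]) cube([340, 40, 40]);
translate([40, 0, 780]) cube([340, 40, 40]);
translate([40, 0, 1040]) cube([340, 40, 40]);
translate([380, 0, 0]) cube([40, 40, 1340]);


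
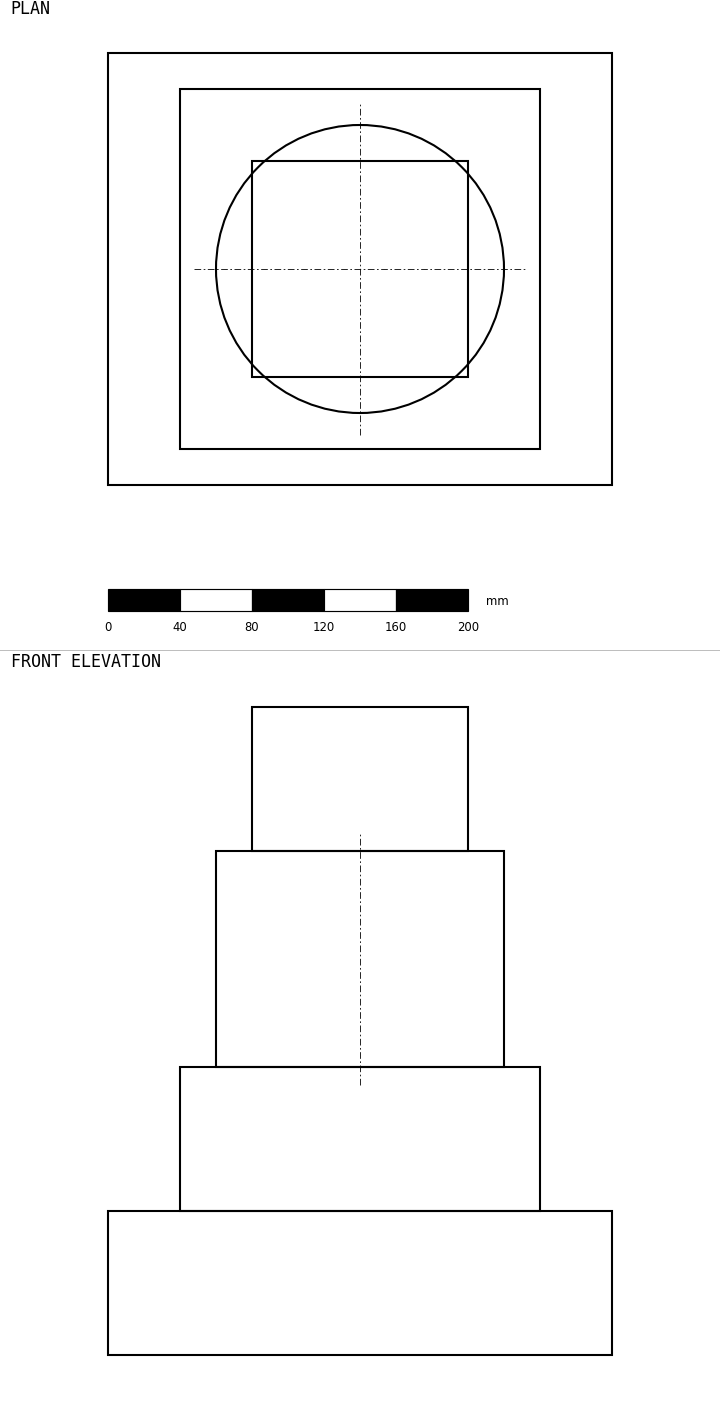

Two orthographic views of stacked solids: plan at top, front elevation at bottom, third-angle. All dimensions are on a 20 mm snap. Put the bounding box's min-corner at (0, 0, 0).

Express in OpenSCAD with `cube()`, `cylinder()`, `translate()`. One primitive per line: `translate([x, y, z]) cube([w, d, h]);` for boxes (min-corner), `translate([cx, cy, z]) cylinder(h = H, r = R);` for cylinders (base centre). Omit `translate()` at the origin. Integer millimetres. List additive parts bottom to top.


cube([280, 240, 80]);
translate([40, 20, 80]) cube([200, 200, 80]);
translate([140, 120, 160]) cylinder(h = 120, r = 80);
translate([80, 60, 280]) cube([120, 120, 80]);


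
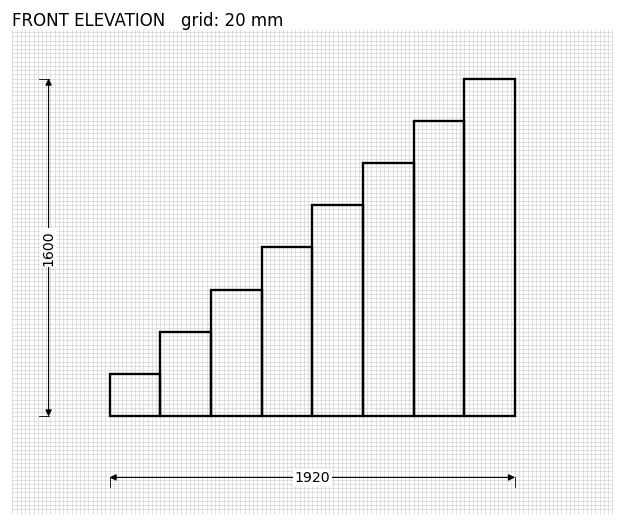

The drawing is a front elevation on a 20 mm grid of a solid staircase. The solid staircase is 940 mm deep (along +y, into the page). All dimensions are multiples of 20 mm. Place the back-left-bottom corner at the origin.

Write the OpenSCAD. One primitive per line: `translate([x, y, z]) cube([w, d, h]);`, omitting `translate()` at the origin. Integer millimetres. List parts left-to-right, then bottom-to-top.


cube([240, 940, 200]);
translate([240, 0, 0]) cube([240, 940, 400]);
translate([480, 0, 0]) cube([240, 940, 600]);
translate([720, 0, 0]) cube([240, 940, 800]);
translate([960, 0, 0]) cube([240, 940, 1000]);
translate([1200, 0, 0]) cube([240, 940, 1200]);
translate([1440, 0, 0]) cube([240, 940, 1400]);
translate([1680, 0, 0]) cube([240, 940, 1600]);


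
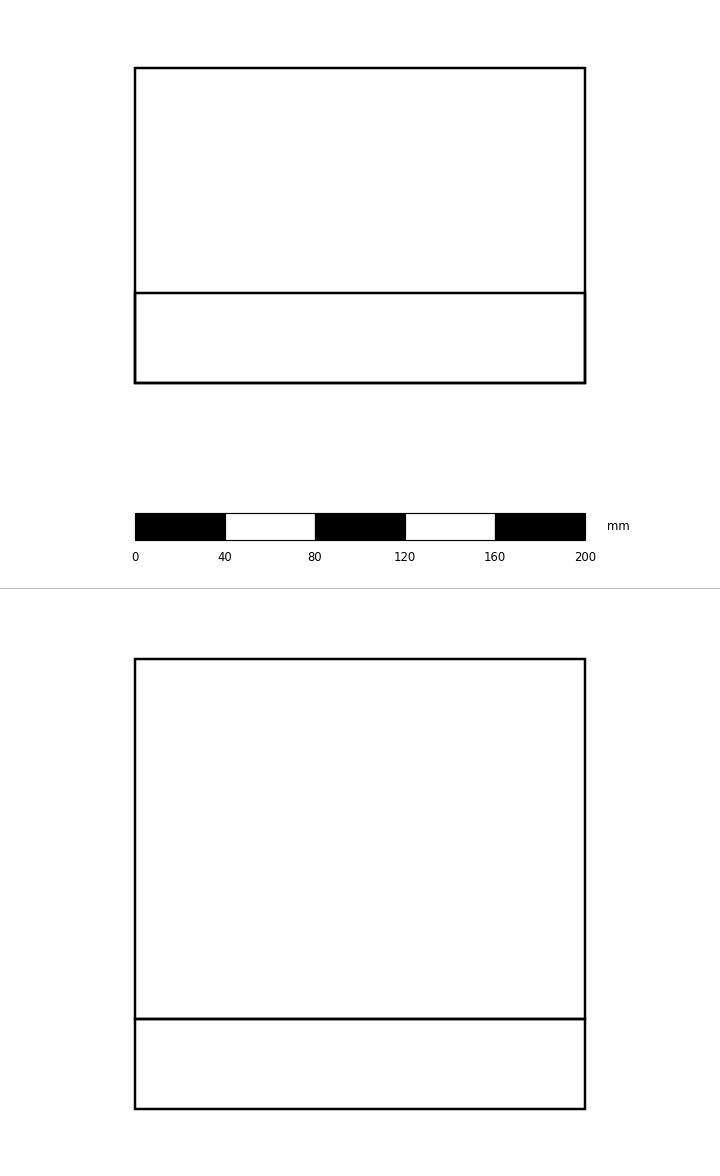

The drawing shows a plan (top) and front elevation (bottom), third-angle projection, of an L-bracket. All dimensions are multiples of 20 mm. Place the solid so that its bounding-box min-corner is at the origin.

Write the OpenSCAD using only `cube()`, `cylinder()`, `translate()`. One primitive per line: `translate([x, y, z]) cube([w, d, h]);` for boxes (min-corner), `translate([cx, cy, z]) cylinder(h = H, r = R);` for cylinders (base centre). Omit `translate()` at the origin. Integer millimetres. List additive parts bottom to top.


cube([200, 140, 40]);
translate([0, 0, 40]) cube([200, 40, 160]);
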